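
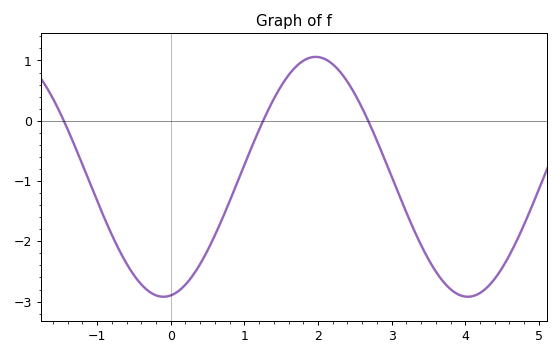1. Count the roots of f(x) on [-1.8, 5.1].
3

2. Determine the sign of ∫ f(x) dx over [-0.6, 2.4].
negative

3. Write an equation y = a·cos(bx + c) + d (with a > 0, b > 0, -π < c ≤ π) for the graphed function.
y = 1.99cos(1.5x - 3) - 0.93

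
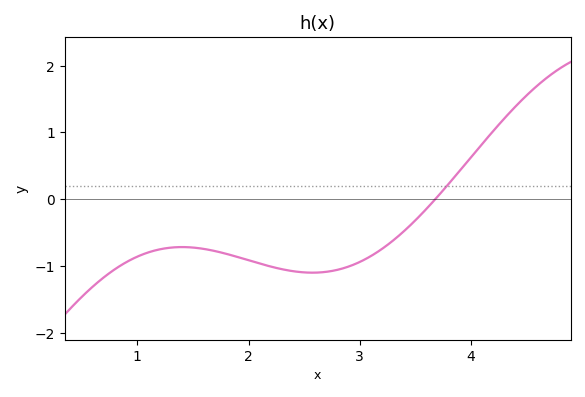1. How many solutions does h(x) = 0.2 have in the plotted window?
1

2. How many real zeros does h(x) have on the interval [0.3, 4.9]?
1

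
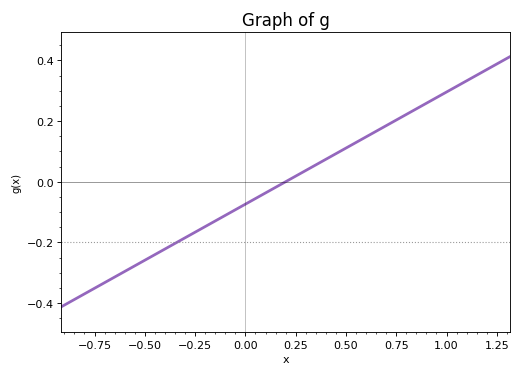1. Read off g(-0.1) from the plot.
-0.12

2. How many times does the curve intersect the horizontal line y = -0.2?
1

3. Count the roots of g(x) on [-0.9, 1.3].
1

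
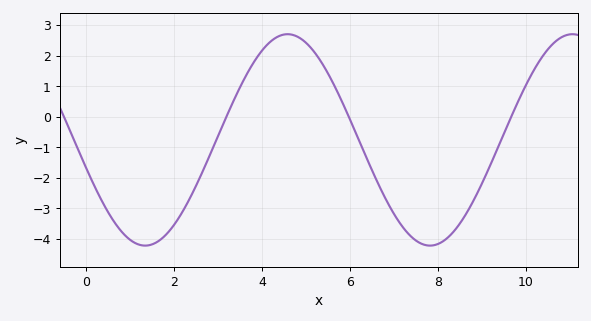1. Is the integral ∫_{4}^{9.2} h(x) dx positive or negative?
negative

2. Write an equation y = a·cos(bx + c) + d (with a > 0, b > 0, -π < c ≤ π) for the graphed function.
y = 3.46cos(0.97x + 1.8) - 0.76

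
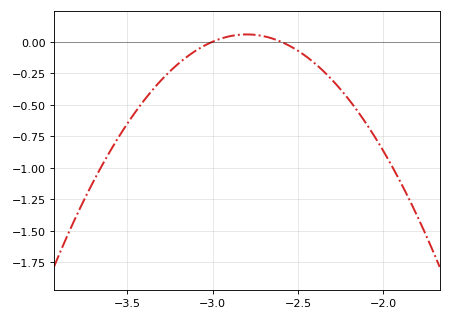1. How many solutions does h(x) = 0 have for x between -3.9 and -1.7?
2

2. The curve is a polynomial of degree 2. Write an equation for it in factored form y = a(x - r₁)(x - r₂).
y = -1.44(x + 3)(x + 2.6)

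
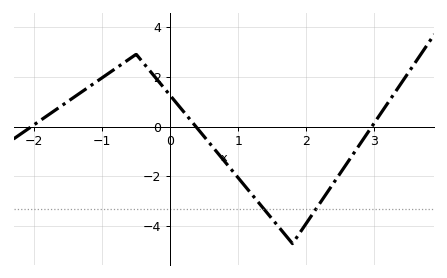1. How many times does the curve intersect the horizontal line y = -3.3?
2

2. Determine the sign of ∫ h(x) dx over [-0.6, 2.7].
negative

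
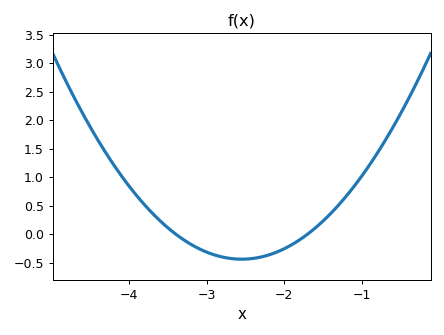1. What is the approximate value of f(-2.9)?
-0.35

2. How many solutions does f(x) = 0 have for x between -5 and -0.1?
2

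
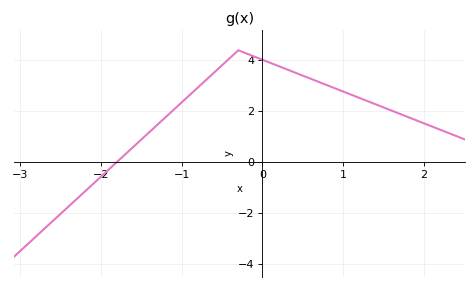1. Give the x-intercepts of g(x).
-1.81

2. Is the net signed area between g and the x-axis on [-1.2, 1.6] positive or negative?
positive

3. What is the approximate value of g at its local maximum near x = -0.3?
4.4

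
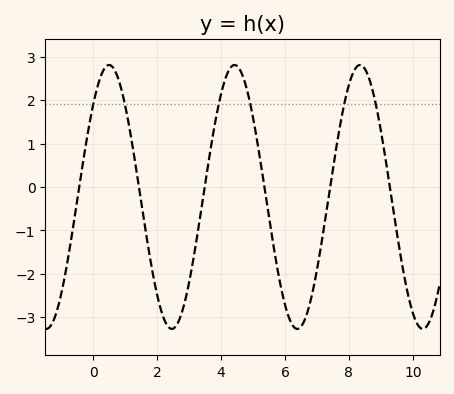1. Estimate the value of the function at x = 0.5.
2.8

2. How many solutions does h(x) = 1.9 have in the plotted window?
6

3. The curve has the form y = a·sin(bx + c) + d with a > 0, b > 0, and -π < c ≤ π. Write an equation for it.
y = 3.04sin(1.6x + 0.78) - 0.23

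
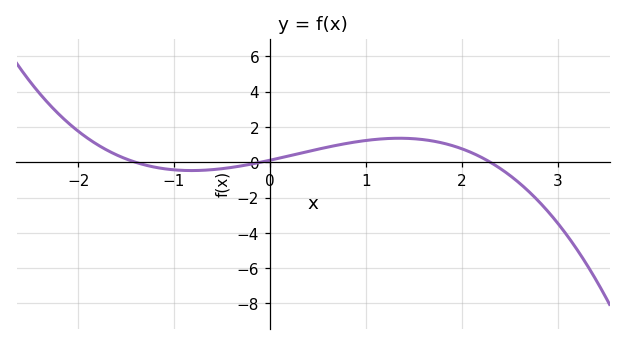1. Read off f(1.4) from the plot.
1.4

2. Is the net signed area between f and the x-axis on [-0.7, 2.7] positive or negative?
positive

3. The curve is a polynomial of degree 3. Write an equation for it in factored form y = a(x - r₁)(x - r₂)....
y = -0.36(x + 1.4)(x + 0.1)(x - 2.3)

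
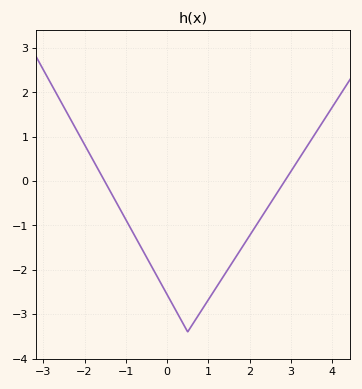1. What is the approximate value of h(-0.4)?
-1.88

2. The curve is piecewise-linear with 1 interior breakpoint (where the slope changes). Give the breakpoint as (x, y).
(0.5, -3.4)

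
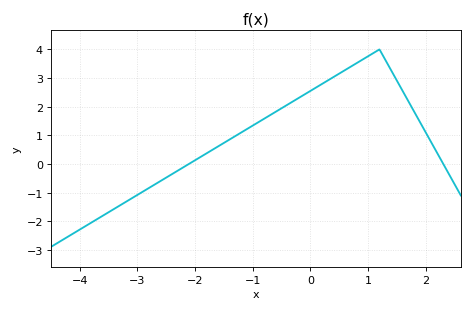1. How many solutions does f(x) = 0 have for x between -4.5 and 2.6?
2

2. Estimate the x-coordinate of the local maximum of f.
1.2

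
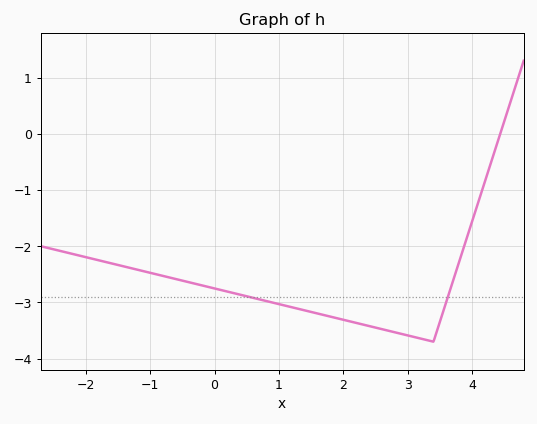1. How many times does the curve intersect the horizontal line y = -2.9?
2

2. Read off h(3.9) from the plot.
-1.92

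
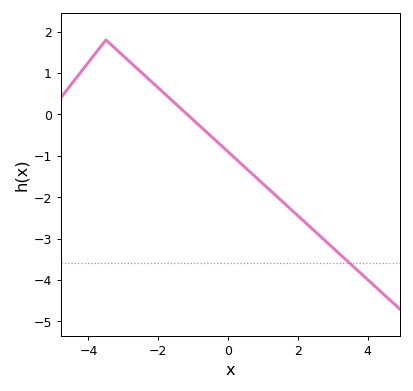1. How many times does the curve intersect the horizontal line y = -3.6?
1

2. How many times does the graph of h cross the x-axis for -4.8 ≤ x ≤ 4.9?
1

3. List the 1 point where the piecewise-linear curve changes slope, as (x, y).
(-3.5, 1.8)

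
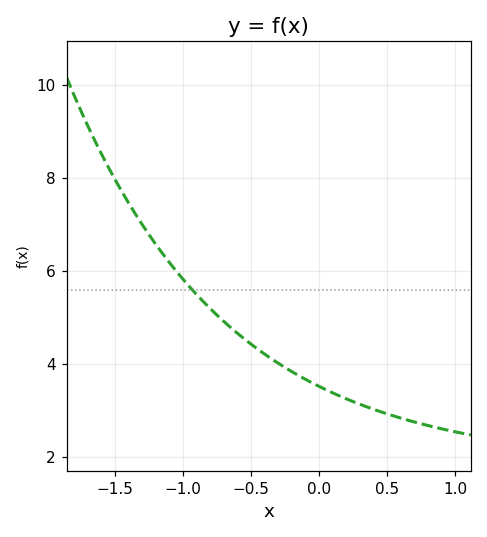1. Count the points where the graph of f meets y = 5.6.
1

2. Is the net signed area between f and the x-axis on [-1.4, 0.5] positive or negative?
positive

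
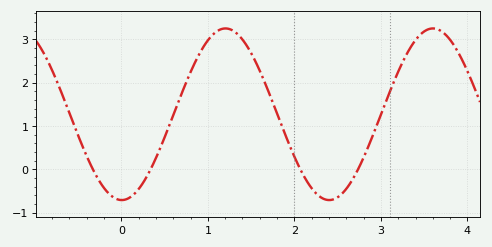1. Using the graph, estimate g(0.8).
2.24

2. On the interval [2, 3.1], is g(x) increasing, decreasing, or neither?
neither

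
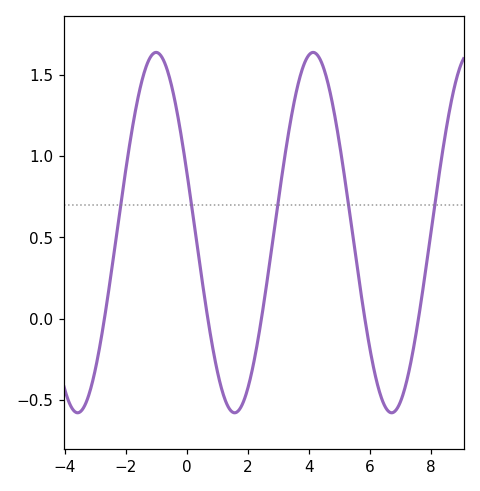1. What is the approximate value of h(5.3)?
0.7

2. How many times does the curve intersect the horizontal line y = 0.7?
5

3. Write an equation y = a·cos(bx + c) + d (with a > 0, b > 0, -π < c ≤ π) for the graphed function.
y = 1.11cos(1.2x + 1.2) + 0.53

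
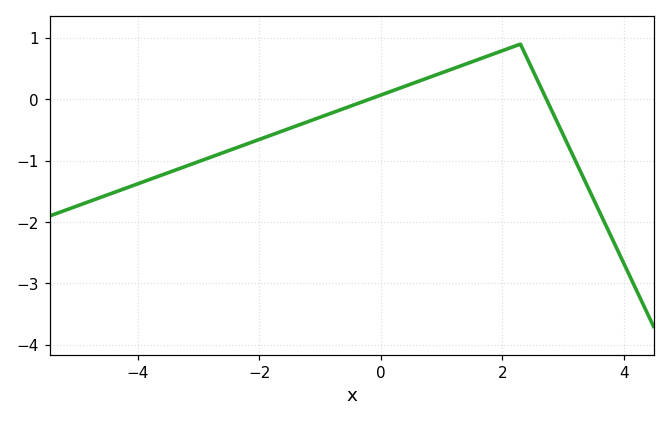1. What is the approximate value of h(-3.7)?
-1.3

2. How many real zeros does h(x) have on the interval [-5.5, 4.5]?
2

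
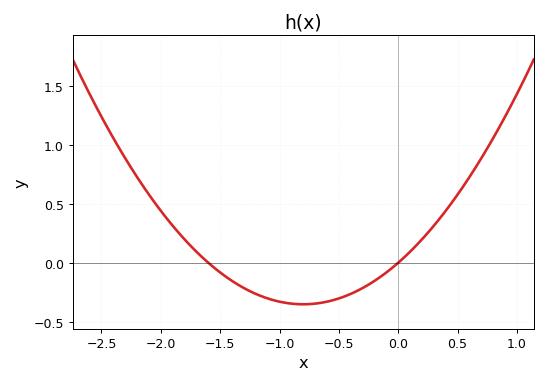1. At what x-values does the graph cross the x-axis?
-1.6, 0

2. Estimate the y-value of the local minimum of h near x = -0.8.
-0.35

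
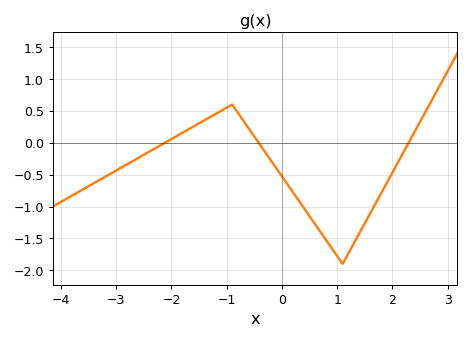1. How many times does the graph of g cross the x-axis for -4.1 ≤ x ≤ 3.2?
3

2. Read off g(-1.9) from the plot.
0.1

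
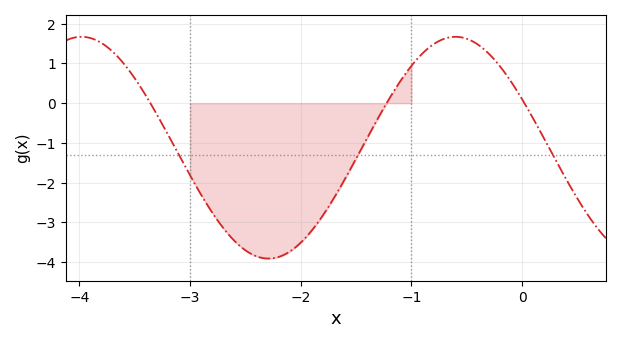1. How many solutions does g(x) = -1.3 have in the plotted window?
3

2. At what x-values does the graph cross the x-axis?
-3.36, -1.23, 0.02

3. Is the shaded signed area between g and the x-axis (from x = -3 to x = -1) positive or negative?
negative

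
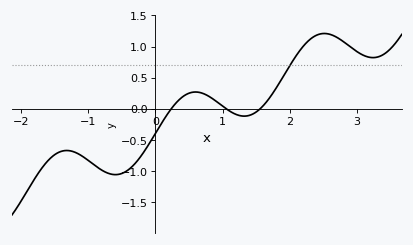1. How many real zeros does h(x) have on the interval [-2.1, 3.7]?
3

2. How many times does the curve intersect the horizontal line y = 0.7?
1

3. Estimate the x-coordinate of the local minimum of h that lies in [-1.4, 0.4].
-0.6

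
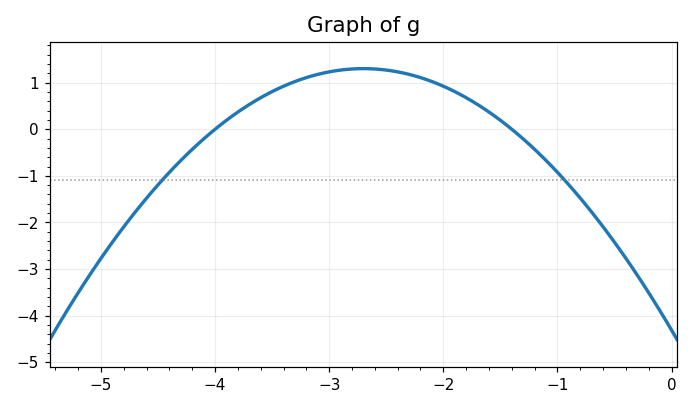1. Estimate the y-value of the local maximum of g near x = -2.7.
1.3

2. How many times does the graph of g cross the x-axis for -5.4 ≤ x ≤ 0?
2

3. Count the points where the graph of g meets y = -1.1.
2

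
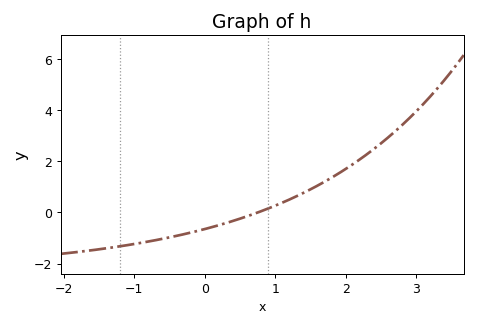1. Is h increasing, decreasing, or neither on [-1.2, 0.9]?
increasing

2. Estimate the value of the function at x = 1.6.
1.05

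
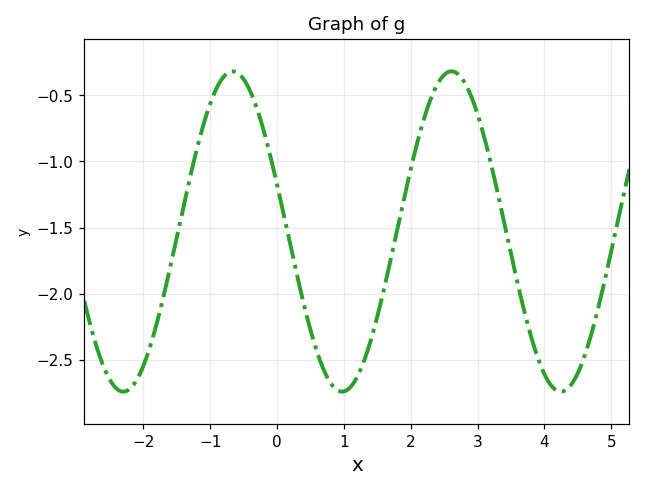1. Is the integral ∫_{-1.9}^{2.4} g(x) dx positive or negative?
negative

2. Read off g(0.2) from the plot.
-1.65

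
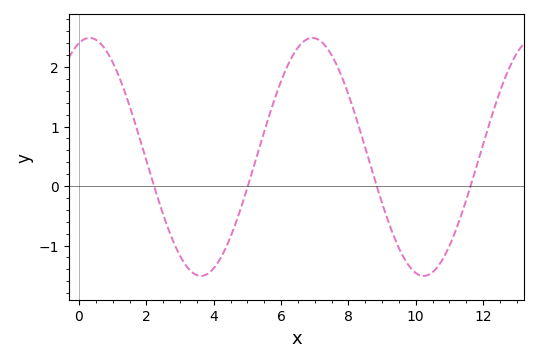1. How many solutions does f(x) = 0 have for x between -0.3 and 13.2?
4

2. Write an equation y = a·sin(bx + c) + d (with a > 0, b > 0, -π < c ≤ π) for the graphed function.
y = 2sin(0.95x + 1.3) + 0.49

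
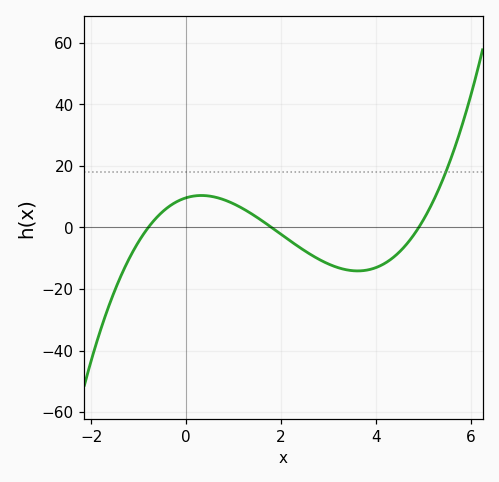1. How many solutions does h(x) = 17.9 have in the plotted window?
1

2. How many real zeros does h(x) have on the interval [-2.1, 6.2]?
3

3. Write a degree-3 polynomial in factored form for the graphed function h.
y = 1.37(x + 0.8)(x - 1.8)(x - 4.9)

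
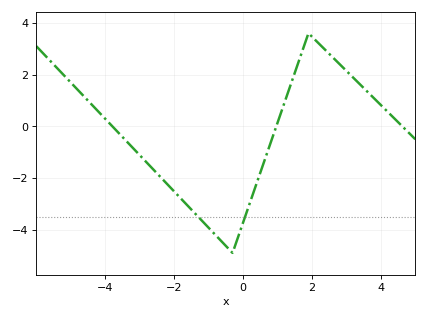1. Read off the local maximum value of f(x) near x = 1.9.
3.6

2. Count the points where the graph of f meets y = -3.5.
2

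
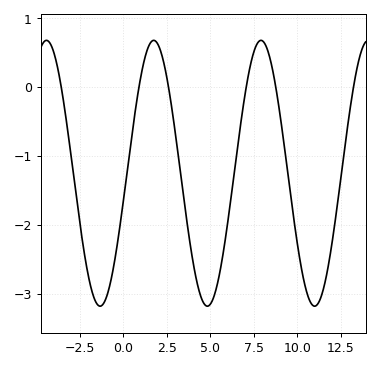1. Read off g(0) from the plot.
-1.66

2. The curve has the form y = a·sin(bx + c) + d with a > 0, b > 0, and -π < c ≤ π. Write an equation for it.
y = 1.93sin(1.02x - 0.212) - 1.25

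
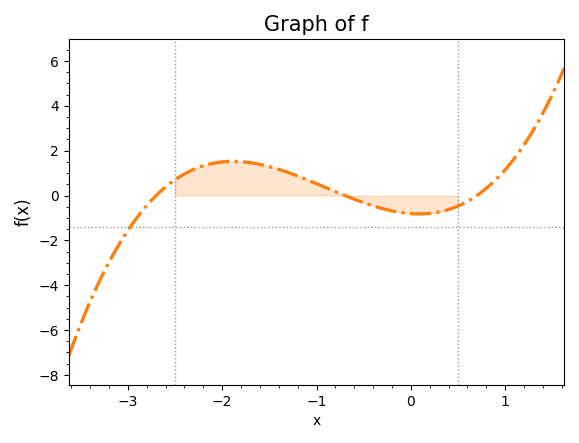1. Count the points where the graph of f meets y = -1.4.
1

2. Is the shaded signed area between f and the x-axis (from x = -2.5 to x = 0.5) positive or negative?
positive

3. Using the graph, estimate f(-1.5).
1.29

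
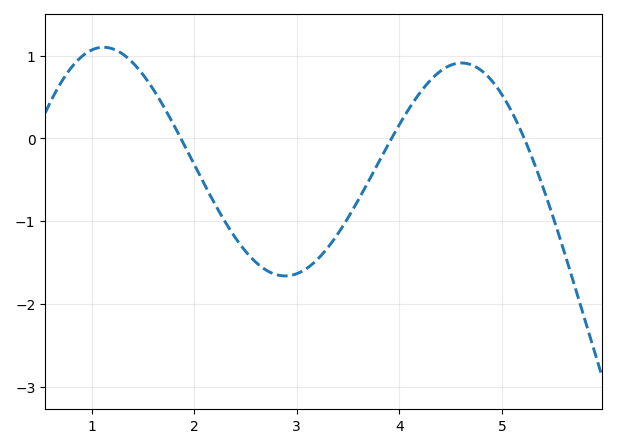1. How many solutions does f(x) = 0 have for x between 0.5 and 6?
3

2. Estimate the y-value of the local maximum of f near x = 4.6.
0.911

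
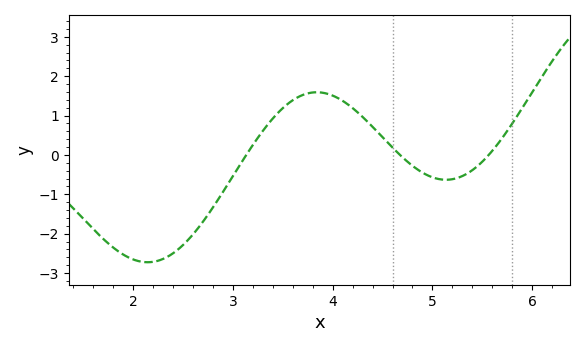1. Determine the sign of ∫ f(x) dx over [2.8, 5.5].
positive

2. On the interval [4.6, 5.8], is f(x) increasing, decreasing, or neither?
neither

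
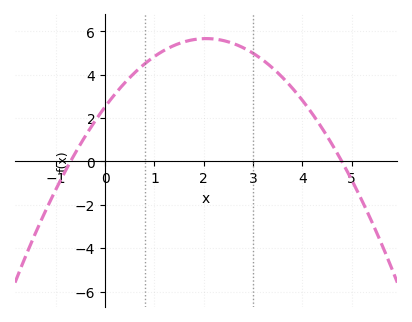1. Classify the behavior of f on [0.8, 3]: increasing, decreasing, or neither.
neither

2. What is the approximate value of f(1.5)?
5.4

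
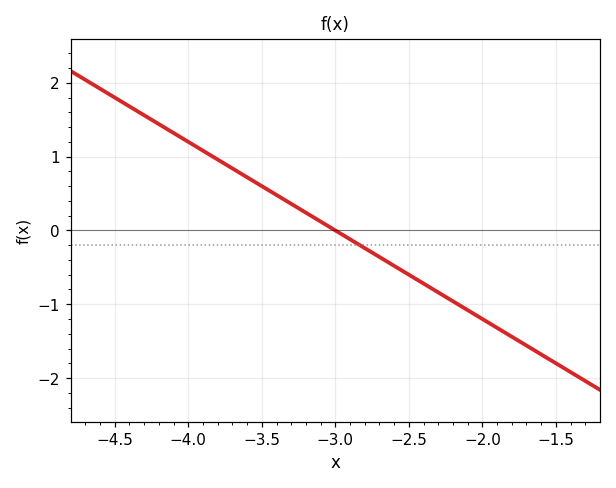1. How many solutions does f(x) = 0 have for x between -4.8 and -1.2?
1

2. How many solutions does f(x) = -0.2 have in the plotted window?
1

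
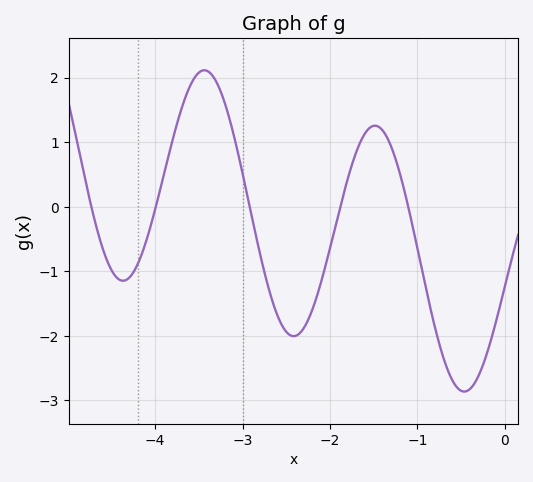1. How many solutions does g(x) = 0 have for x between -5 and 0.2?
5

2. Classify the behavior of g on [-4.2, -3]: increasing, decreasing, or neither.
neither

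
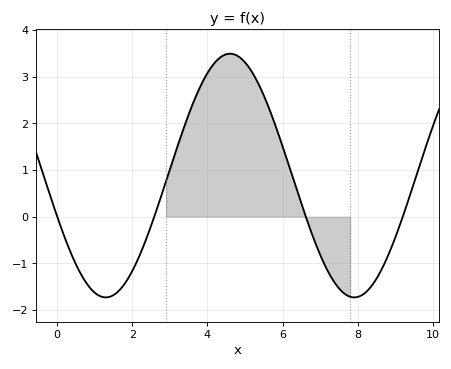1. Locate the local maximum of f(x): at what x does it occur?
4.6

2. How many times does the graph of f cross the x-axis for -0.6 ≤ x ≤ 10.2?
4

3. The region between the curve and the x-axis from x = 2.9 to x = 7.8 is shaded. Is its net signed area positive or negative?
positive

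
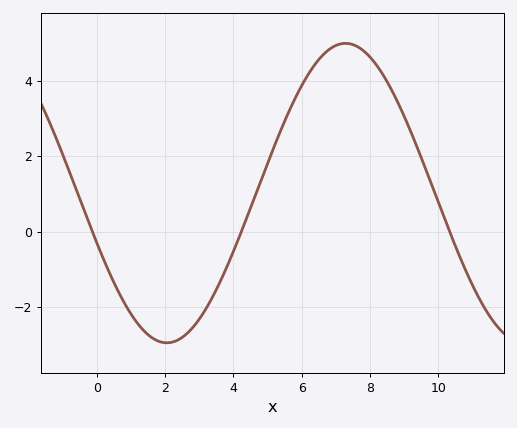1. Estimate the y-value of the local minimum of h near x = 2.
-3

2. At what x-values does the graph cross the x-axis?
-0.2, 4.2, 10.4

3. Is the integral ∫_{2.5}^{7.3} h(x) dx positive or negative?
positive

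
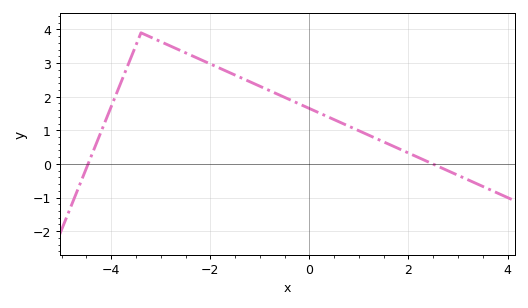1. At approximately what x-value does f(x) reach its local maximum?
-3.4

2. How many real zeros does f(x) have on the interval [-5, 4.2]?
2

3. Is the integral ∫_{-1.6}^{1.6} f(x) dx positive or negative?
positive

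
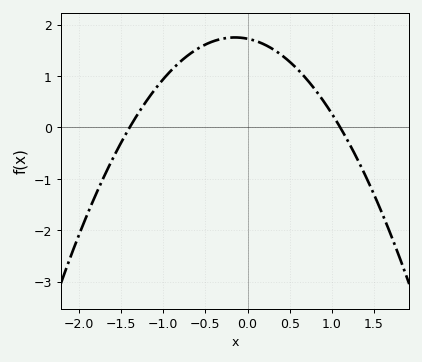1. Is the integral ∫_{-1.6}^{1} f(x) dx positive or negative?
positive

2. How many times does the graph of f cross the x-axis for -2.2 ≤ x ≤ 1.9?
2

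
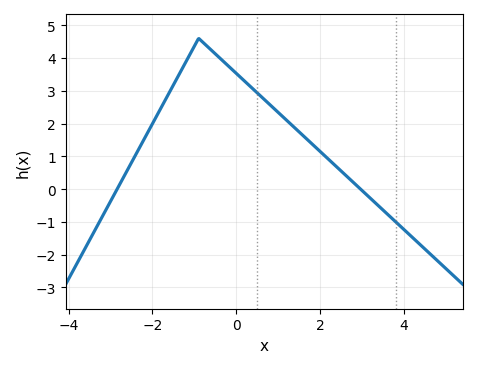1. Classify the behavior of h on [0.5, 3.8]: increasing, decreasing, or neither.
decreasing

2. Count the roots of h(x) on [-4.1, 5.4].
2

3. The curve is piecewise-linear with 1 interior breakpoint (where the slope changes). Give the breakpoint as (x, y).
(-0.9, 4.6)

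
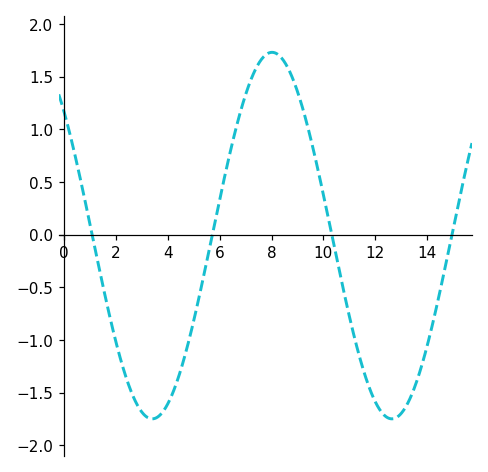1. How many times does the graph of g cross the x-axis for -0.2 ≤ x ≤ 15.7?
4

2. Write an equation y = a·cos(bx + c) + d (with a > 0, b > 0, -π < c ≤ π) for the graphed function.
y = 1.74cos(0.68x + 0.83) - 0.01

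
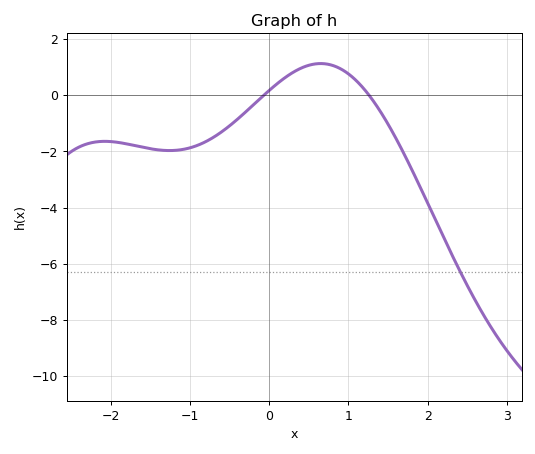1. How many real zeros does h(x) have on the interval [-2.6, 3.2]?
2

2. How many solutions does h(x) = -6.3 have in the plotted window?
1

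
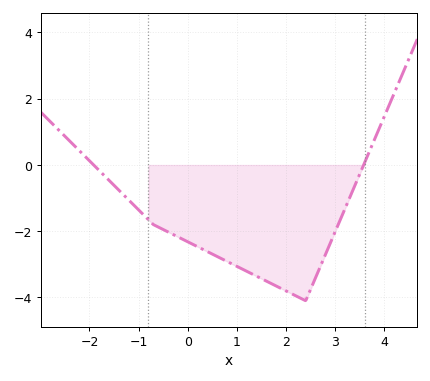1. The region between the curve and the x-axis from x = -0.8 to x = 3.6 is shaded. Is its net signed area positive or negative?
negative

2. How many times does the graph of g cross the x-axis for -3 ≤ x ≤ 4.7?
2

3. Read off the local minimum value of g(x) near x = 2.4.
-4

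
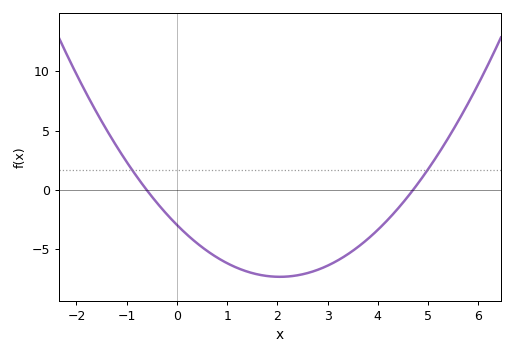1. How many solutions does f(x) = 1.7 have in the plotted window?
2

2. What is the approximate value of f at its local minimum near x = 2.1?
-7.3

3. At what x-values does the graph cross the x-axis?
-0.6, 4.7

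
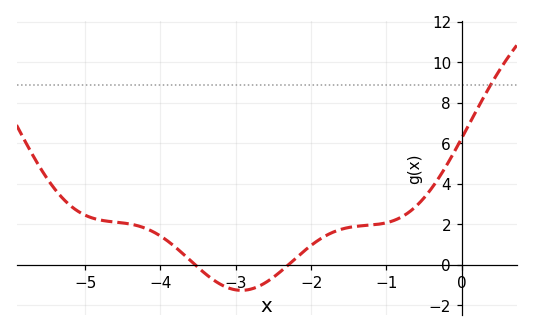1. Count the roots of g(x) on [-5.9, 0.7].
2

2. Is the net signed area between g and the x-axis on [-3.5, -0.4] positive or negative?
positive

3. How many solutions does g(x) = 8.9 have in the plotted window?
1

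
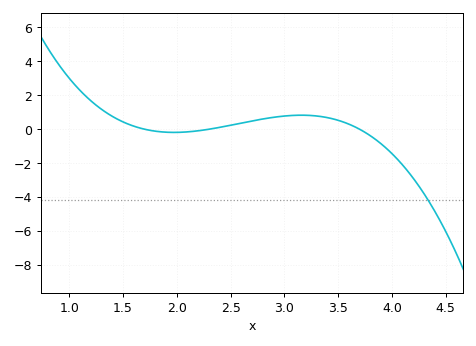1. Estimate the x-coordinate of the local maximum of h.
3.16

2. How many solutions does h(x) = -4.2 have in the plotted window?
1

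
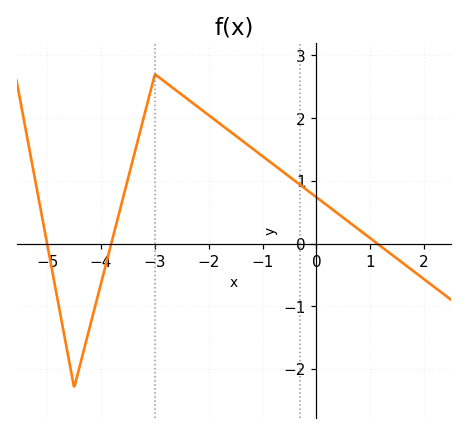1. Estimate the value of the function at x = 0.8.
0.2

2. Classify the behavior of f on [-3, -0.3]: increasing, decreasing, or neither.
decreasing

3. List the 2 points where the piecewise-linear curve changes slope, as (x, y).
(-4.5, -2.3); (-3, 2.7)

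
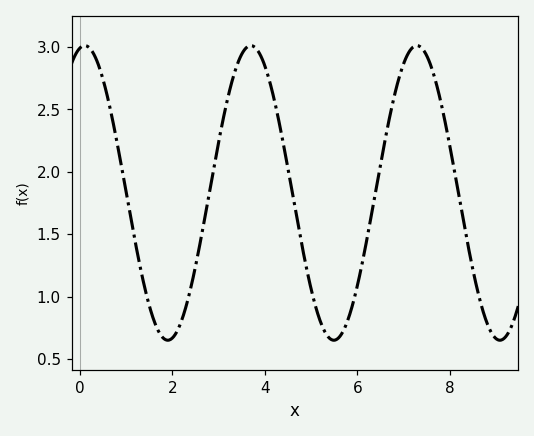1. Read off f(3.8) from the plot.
2.99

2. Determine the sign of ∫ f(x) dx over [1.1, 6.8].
positive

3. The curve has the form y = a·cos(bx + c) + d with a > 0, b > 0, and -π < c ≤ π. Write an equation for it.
y = 1.18cos(1.75x - 0.182) + 1.83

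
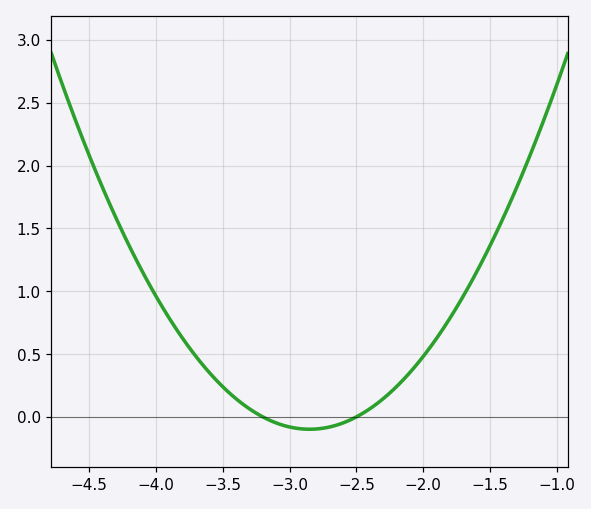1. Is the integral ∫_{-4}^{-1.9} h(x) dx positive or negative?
positive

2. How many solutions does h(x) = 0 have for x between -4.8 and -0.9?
2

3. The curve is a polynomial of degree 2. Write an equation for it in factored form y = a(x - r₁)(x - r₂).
y = 0.8(x + 3.2)(x + 2.5)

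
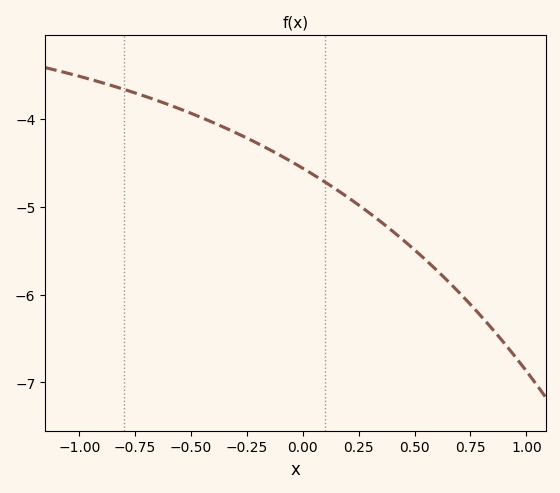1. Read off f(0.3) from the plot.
-5.07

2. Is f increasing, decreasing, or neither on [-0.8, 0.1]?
decreasing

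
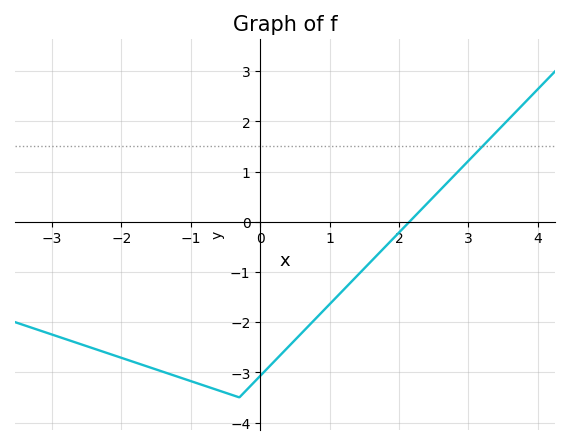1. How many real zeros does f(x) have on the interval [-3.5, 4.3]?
1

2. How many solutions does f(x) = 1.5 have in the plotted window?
1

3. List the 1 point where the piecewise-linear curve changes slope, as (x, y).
(-0.3, -3.5)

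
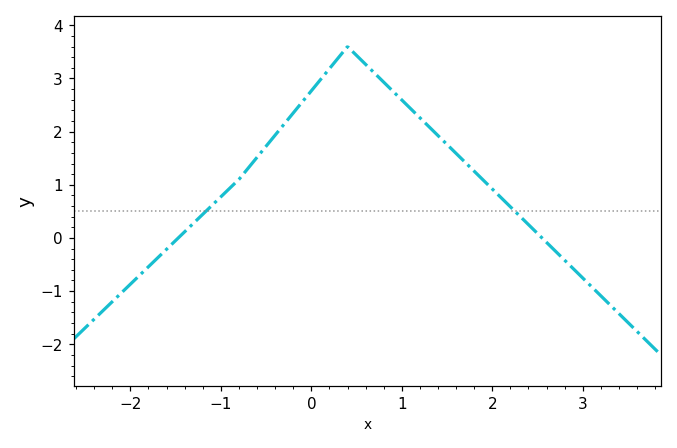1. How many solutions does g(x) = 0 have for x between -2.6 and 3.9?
2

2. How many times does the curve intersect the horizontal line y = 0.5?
2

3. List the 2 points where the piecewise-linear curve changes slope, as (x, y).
(-0.8, 1.1); (0.4, 3.6)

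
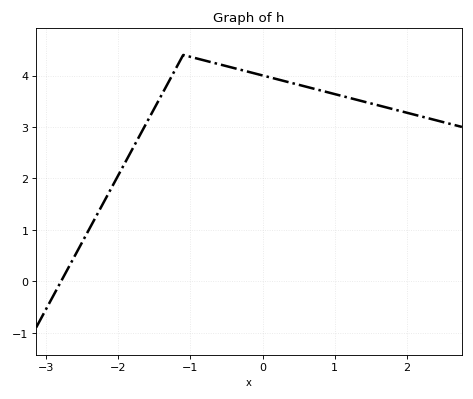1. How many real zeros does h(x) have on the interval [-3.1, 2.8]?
1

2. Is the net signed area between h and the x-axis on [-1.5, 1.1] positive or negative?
positive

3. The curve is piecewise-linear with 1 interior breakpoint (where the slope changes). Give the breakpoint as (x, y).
(-1.1, 4.4)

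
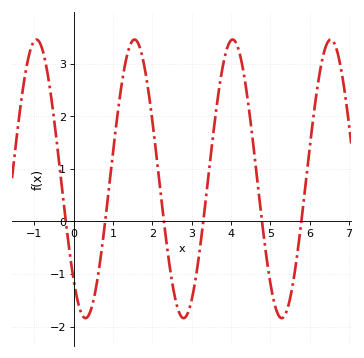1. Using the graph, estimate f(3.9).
3.29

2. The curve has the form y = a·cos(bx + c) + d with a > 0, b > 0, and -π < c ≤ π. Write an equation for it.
y = 2.65cos(2.52x + 2.38) + 0.81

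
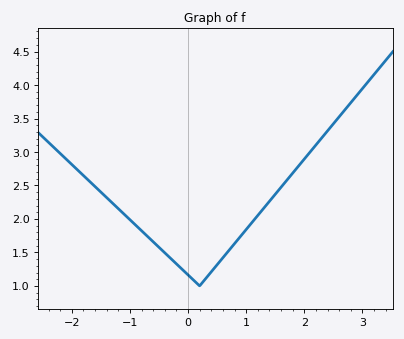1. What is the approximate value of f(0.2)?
1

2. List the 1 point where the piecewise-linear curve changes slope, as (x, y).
(0.2, 1)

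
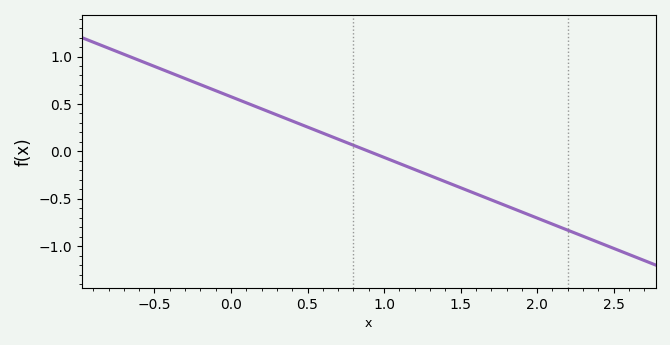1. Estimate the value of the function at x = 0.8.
0.05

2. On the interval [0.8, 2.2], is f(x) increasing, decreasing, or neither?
decreasing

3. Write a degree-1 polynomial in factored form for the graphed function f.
y = -0.64(x - 0.9)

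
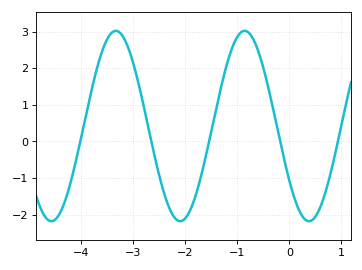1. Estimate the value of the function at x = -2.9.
1.6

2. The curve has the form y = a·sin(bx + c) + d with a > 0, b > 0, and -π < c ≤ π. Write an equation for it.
y = 2.6sin(2.54x - 2.53) + 0.42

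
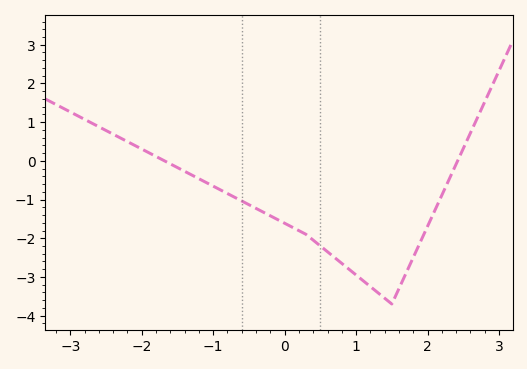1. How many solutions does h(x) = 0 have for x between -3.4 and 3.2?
2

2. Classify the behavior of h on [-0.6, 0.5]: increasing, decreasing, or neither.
decreasing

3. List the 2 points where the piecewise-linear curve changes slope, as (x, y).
(0.3, -1.9); (1.5, -3.7)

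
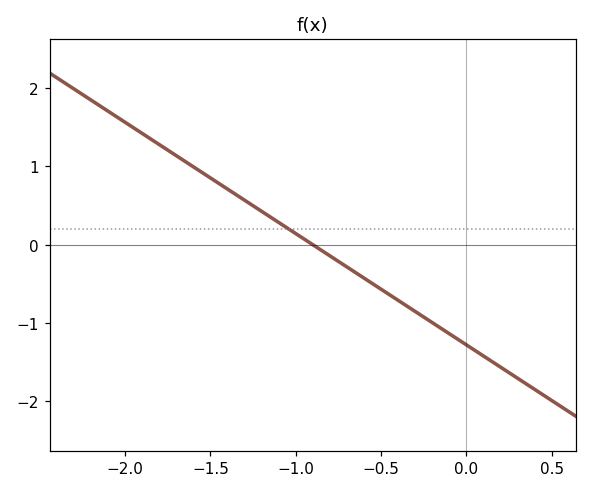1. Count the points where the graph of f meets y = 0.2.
1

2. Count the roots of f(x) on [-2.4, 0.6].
1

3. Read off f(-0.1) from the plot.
-1.1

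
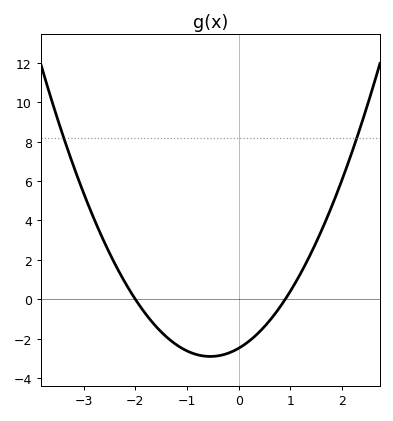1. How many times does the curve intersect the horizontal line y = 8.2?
2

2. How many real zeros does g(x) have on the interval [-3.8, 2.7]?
2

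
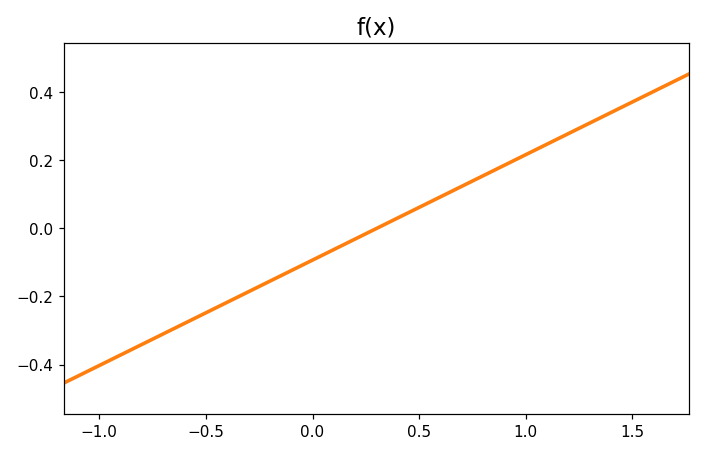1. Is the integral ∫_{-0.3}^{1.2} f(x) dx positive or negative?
positive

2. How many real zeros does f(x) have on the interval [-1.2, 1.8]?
1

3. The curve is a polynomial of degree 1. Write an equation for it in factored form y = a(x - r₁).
y = 0.31(x - 0.3)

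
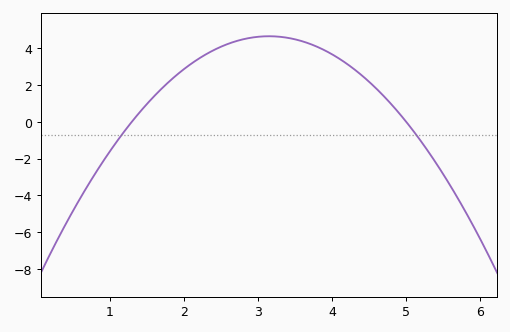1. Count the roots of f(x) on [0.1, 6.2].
2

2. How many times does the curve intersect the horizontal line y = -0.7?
2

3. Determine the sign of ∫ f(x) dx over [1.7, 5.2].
positive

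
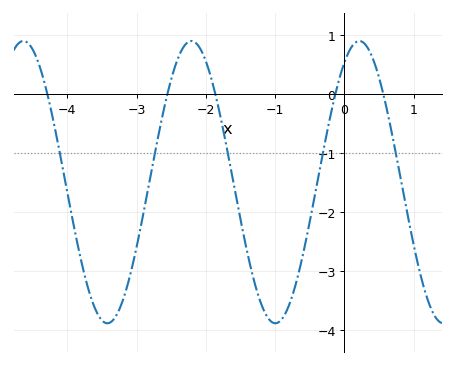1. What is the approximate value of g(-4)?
-1.7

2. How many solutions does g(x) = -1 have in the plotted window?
5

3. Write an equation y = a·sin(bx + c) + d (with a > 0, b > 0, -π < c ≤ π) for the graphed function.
y = 2.39sin(2.6x + 1) - 1.49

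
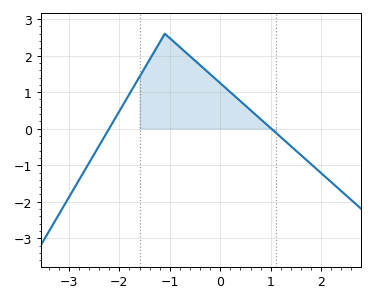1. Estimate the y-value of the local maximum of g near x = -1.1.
2.6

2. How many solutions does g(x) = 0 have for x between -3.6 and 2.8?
2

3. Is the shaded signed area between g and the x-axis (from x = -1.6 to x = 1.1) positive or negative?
positive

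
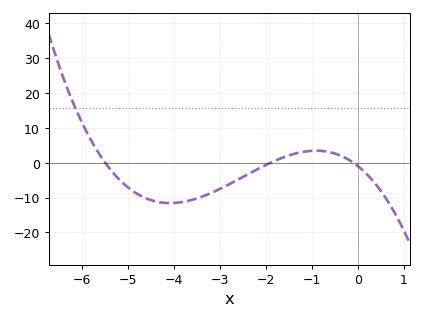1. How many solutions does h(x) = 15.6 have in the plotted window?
1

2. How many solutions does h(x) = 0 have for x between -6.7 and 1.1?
3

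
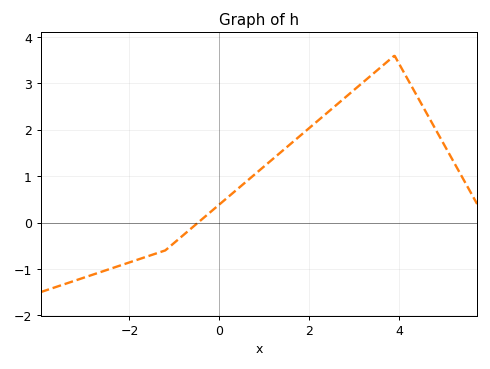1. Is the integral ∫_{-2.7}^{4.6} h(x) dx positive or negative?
positive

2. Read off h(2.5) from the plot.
2.4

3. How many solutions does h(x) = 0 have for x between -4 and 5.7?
1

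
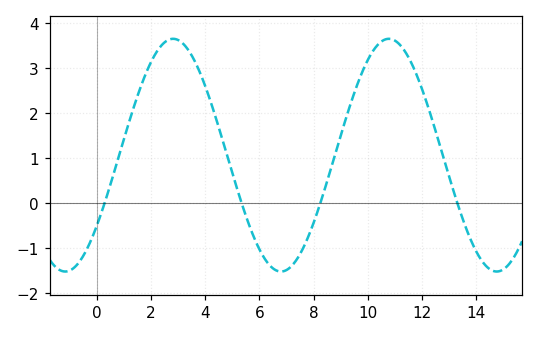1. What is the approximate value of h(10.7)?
3.65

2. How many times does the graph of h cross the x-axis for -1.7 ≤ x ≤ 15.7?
4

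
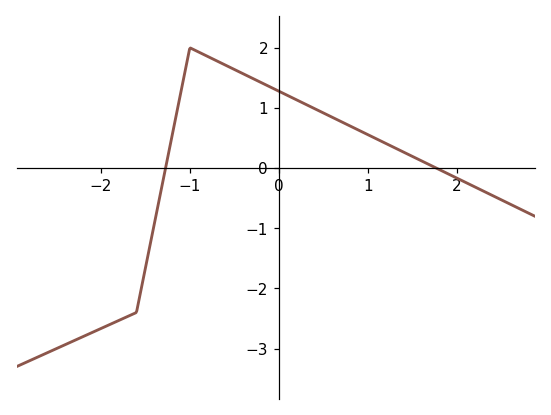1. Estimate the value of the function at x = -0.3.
1.5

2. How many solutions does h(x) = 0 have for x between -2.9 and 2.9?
2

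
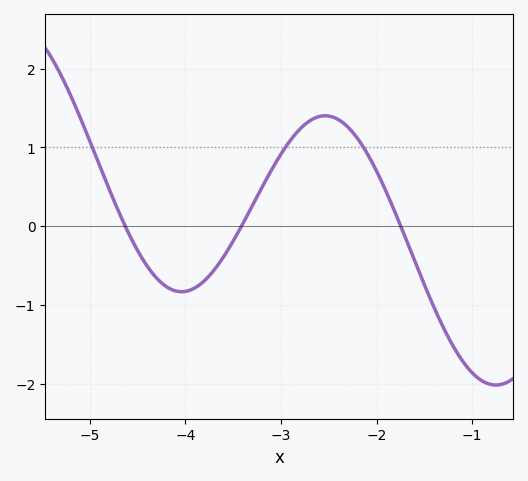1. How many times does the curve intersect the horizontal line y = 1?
3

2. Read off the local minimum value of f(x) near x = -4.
-0.8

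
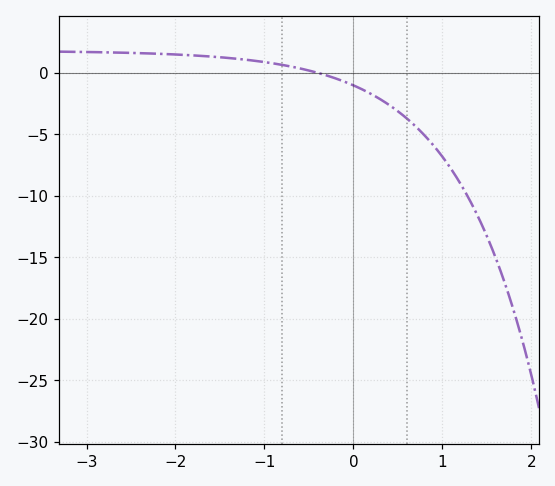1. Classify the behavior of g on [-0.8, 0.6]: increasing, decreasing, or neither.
decreasing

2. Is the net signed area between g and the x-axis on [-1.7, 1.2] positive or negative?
negative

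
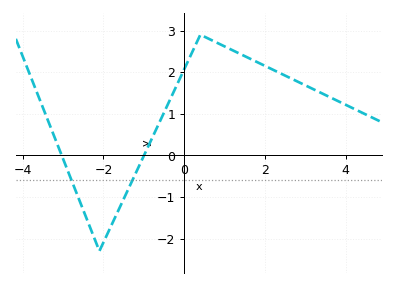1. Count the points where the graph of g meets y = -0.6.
2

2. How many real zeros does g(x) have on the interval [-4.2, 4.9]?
2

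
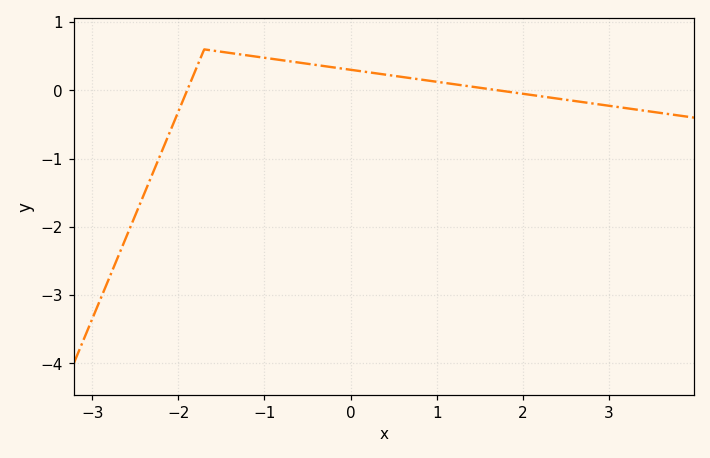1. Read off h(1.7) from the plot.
0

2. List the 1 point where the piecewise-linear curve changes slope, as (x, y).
(-1.7, 0.6)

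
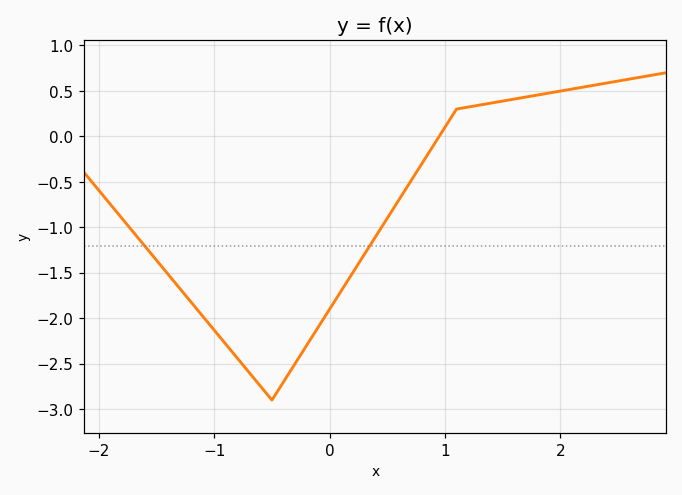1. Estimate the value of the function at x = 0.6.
-0.7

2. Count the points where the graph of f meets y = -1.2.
2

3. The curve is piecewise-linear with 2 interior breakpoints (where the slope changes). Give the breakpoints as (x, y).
(-0.5, -2.9); (1.1, 0.3)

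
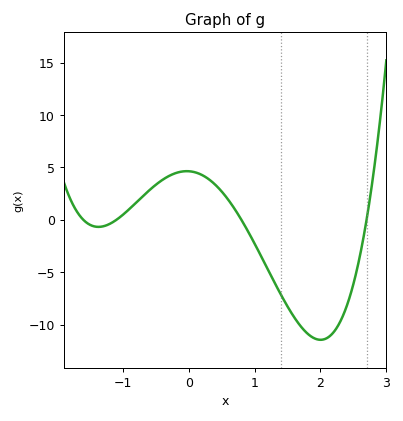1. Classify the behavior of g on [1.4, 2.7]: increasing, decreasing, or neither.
neither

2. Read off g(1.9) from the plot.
-11.5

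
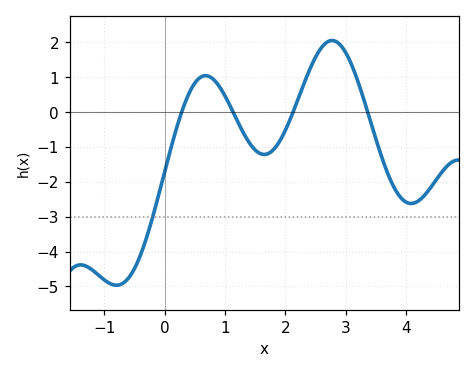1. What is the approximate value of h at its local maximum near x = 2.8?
2.05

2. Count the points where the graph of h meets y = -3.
1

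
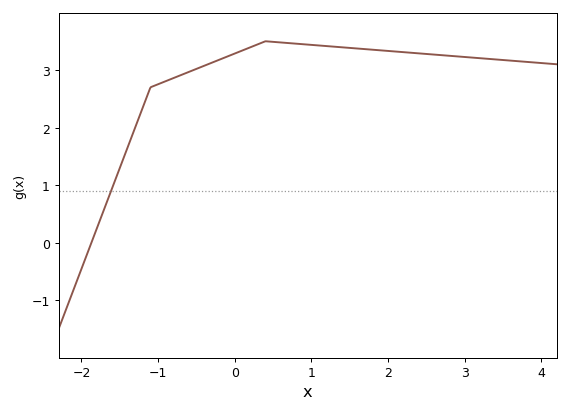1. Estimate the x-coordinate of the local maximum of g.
0.4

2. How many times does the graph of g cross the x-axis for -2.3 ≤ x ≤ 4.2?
1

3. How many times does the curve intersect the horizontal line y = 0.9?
1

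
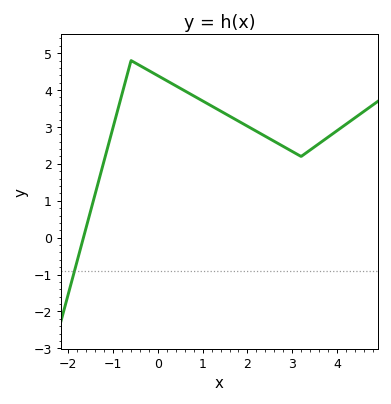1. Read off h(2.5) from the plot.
2.7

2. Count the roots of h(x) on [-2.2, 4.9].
1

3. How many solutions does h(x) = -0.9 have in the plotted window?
1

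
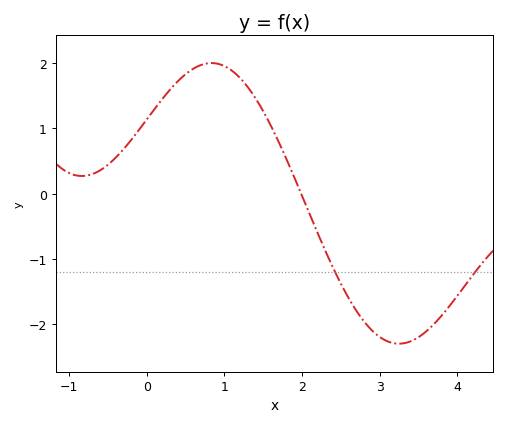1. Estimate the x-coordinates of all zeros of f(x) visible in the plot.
2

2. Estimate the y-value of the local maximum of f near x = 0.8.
2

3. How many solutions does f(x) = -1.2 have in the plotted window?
2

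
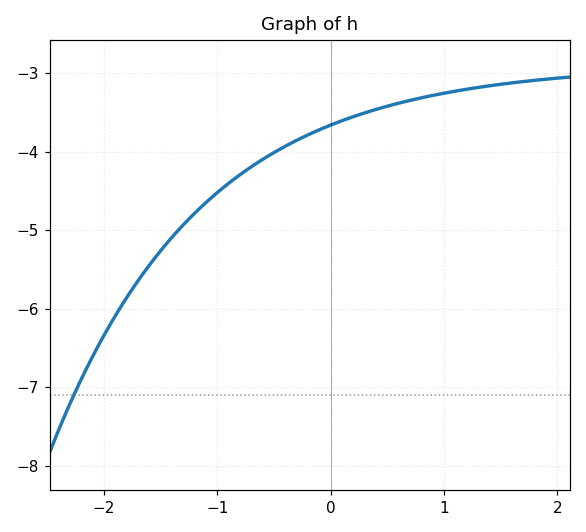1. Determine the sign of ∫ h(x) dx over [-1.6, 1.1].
negative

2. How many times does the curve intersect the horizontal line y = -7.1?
1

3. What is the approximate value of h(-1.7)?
-5.65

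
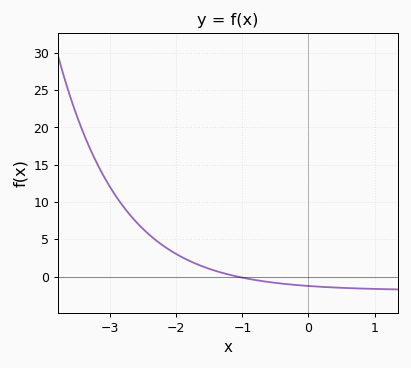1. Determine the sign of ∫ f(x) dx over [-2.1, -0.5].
positive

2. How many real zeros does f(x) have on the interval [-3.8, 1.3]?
1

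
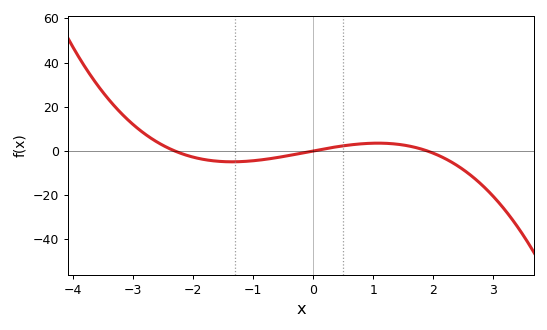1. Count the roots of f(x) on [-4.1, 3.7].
3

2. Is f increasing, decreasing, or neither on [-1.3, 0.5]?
increasing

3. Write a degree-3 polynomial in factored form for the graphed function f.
y = -1.18(x + 2.3)(x - 0)(x - 1.9)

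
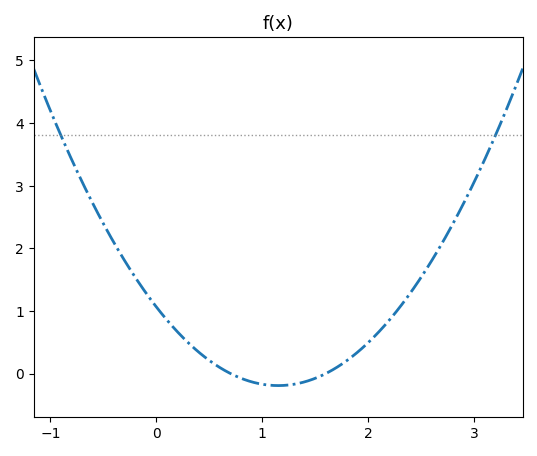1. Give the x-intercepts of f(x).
0.7, 1.6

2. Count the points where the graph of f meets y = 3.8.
2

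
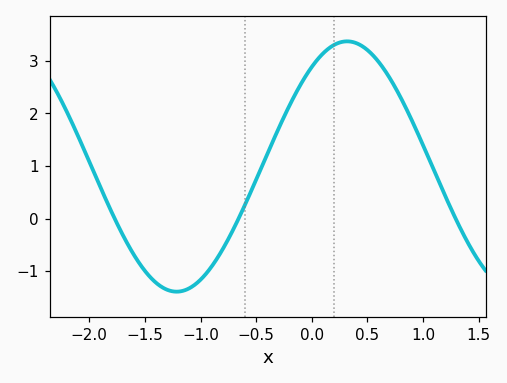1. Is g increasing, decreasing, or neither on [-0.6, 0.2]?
increasing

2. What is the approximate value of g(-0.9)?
-0.912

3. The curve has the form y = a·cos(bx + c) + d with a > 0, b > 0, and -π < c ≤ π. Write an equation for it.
y = 2.38cos(2.05x - 0.652) + 0.99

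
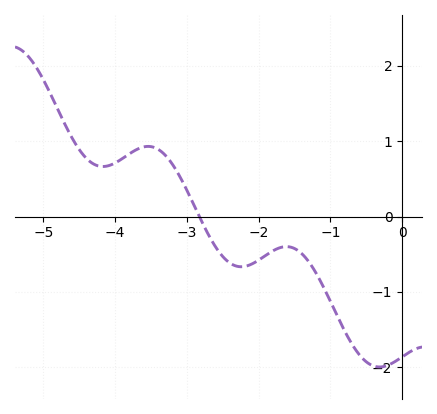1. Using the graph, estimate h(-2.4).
-0.617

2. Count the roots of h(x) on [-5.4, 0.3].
1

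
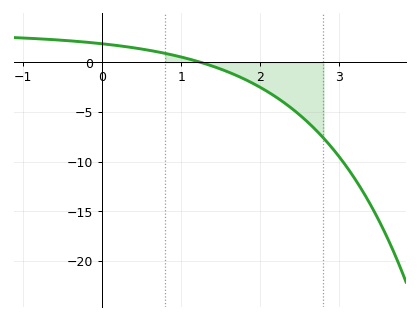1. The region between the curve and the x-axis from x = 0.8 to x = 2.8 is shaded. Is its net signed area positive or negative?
negative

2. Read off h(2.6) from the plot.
-6.02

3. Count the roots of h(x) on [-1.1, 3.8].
1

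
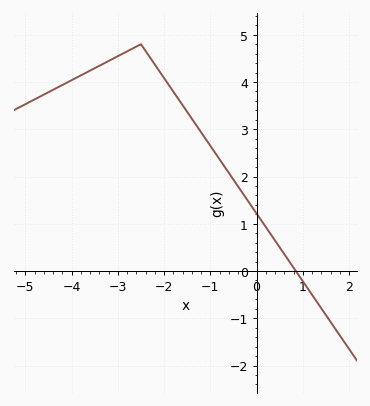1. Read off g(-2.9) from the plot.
4.6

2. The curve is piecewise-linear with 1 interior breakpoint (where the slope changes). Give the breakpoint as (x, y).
(-2.5, 4.8)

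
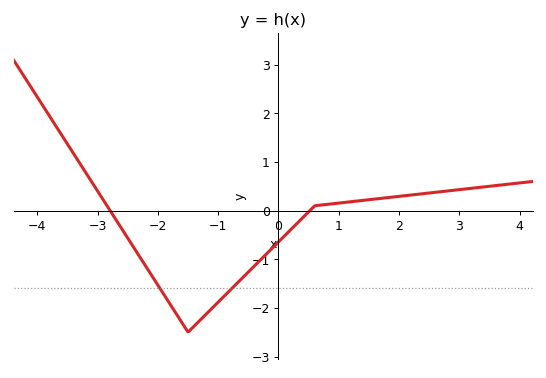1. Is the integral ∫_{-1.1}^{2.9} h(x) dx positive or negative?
negative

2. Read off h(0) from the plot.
-0.643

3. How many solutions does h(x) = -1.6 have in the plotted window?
2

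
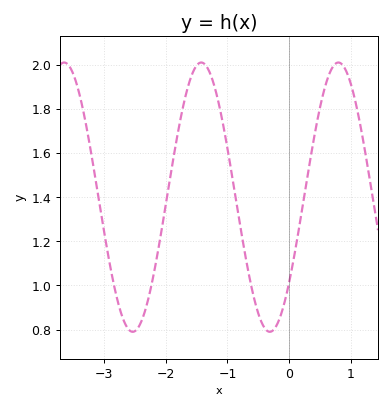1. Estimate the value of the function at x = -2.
1.36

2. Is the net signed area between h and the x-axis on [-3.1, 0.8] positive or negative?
positive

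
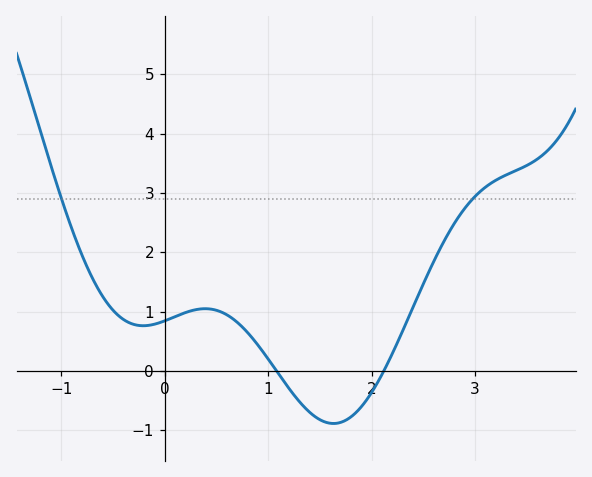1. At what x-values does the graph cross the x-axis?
1.1, 2.1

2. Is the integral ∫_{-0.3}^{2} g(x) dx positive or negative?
positive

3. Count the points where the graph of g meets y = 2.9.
2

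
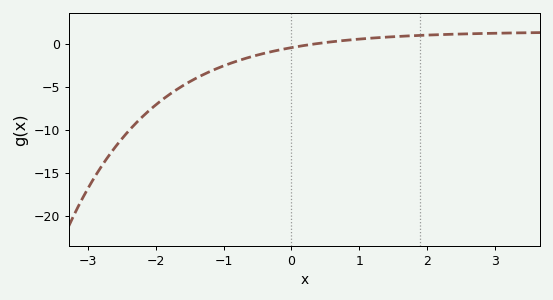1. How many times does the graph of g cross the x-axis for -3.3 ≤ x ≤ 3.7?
1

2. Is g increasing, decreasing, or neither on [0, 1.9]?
increasing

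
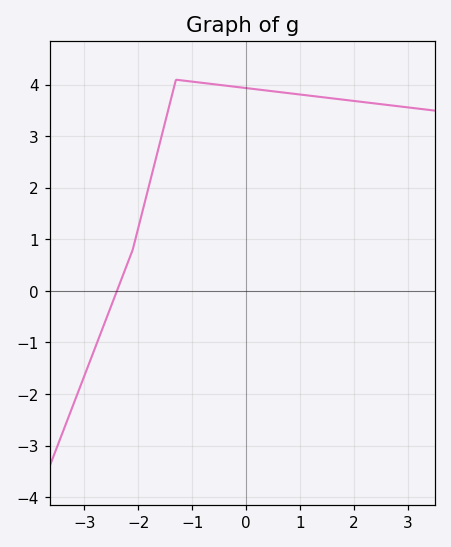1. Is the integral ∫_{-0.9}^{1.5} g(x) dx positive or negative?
positive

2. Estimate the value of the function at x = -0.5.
4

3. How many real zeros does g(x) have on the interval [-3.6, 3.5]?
1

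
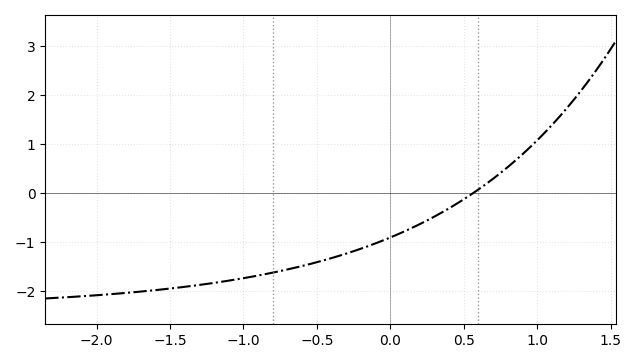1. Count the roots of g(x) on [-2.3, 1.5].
1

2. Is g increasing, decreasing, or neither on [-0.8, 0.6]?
increasing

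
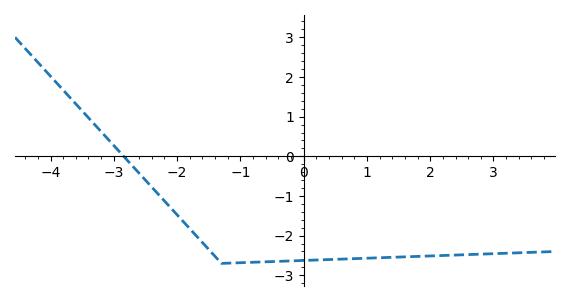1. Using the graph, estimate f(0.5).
-2.6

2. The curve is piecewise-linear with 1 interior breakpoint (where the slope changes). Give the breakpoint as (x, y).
(-1.3, -2.7)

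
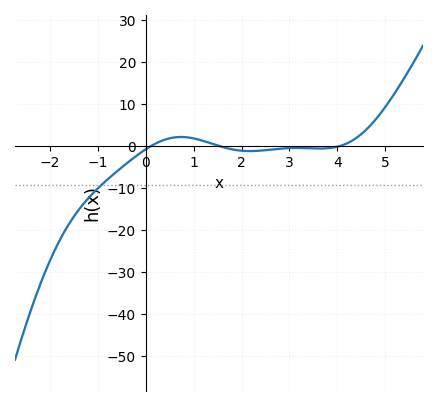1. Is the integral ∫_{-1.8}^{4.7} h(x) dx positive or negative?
negative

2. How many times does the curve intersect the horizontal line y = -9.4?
1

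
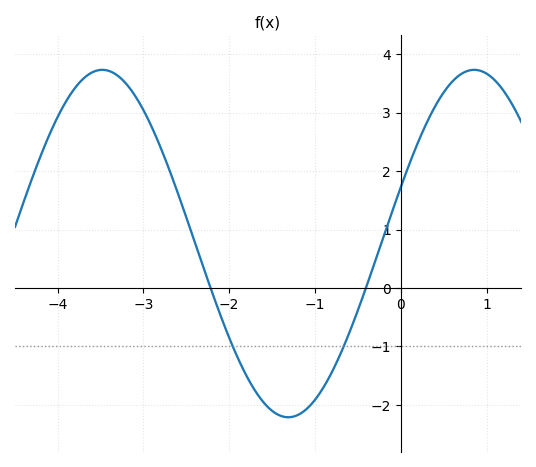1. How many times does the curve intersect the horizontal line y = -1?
2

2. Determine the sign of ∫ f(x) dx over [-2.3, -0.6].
negative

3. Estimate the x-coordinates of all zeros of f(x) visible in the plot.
-2.22, -0.407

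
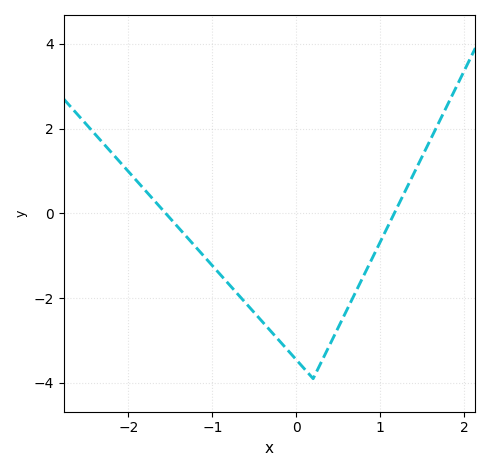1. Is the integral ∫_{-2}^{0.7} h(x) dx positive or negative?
negative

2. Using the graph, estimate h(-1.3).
-0.6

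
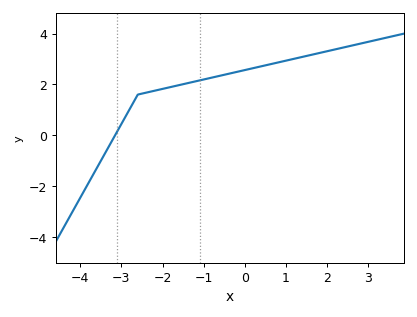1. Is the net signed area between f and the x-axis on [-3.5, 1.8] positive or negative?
positive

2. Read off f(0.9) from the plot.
2.8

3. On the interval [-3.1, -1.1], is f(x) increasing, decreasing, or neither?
increasing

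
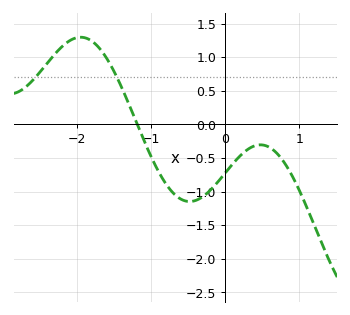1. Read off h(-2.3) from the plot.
1.05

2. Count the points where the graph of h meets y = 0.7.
2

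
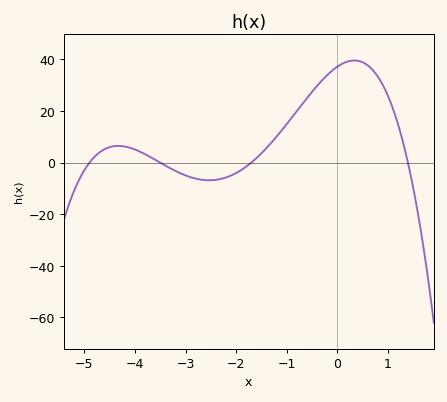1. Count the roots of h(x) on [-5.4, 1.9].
4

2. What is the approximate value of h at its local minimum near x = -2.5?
-6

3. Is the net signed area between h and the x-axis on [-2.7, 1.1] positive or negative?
positive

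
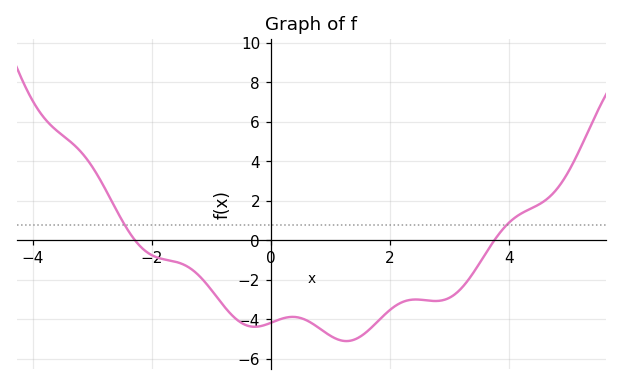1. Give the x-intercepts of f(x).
-2.2, 3.8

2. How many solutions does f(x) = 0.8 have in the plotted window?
2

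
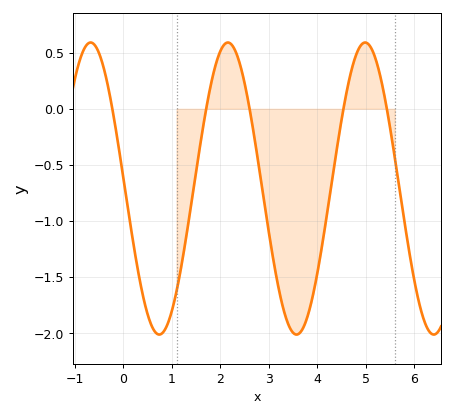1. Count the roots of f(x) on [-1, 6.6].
5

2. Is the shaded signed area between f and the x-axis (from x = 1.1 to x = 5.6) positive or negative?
negative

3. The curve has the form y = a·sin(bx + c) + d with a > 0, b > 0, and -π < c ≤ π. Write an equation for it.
y = 1.3sin(2.2x + 3.1) - 0.71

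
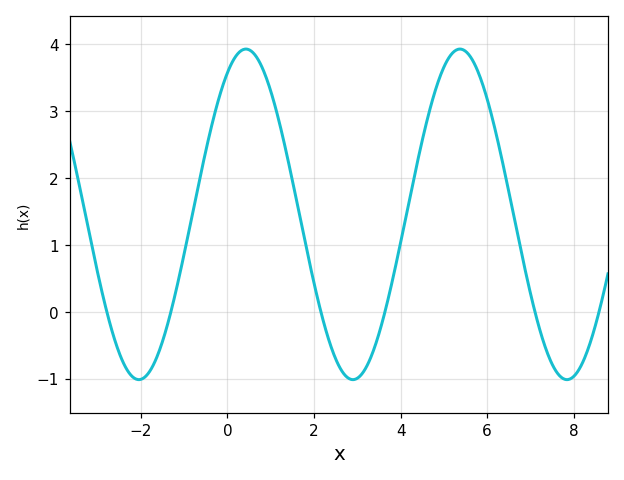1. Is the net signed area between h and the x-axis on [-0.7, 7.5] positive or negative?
positive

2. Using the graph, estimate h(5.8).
3.57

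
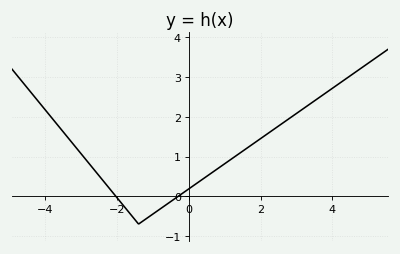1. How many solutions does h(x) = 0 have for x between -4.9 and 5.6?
2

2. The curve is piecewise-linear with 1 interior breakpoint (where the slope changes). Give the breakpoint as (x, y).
(-1.4, -0.7)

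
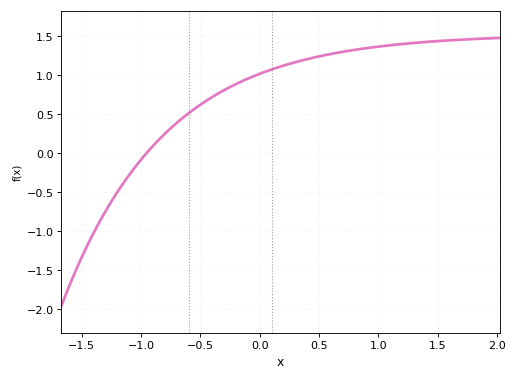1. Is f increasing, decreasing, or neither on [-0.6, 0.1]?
increasing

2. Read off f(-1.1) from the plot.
-0.277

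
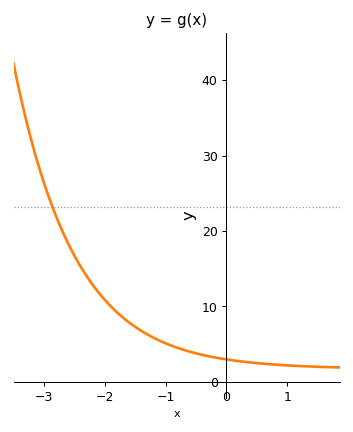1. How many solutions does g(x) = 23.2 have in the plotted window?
1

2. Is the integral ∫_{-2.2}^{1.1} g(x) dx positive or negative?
positive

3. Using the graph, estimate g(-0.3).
3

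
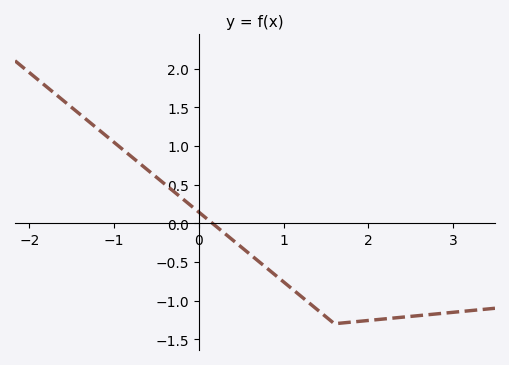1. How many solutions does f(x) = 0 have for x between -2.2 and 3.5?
1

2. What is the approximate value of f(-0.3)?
0.414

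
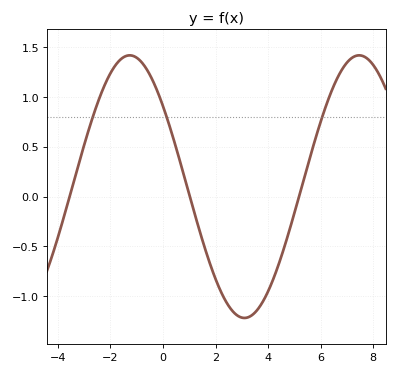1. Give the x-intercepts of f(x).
-3.55, 1.02, 5.18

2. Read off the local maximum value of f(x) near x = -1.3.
1.42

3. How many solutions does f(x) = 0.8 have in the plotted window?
3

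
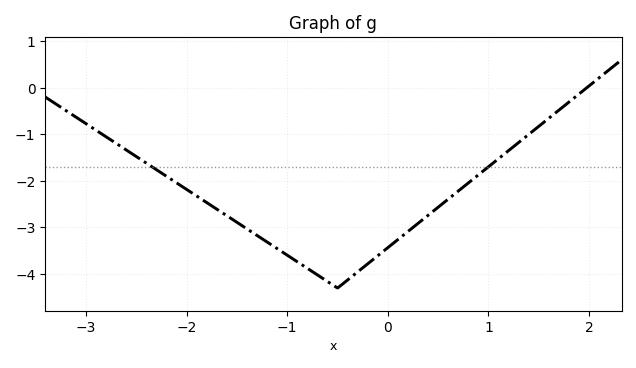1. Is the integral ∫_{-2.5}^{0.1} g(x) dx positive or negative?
negative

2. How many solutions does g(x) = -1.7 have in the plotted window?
2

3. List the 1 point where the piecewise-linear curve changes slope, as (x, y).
(-0.5, -4.3)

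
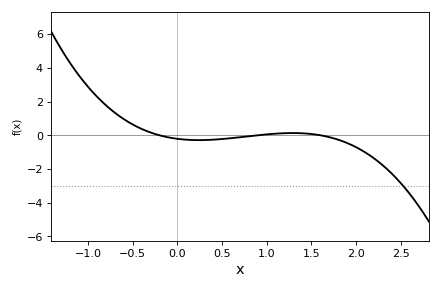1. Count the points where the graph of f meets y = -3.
1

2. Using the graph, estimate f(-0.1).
-0.124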